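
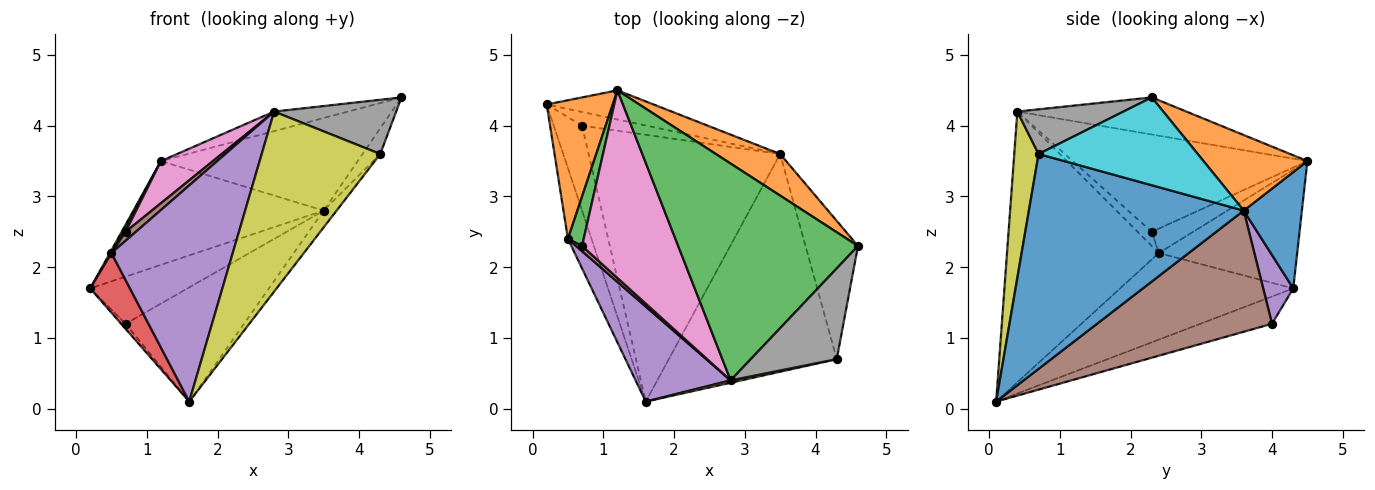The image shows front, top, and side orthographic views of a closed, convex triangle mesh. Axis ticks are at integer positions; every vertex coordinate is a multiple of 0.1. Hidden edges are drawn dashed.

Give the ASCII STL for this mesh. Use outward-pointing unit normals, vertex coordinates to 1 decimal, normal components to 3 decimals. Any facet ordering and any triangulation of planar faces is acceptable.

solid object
 facet normal 0.282 0.924 -0.260
  outer loop
   vertex 3.5 3.6 2.8
   vertex 0.2 4.3 1.7
   vertex 1.2 4.5 3.5
  endloop
 endfacet
 facet normal 0.434 0.822 0.369
  outer loop
   vertex 3.5 3.6 2.8
   vertex 1.2 4.5 3.5
   vertex 4.6 2.3 4.4
  endloop
 endfacet
 facet normal -0.201 0.088 0.976
  outer loop
   vertex 2.8 0.4 4.2
   vertex 4.6 2.3 4.4
   vertex 1.2 4.5 3.5
  endloop
 endfacet
 facet normal -0.693 0.043 -0.719
  outer loop
   vertex 0.7 4.0 1.2
   vertex 1.6 0.1 0.1
   vertex 0.2 4.3 1.7
  endloop
 endfacet
 facet normal 0.285 0.921 -0.268
  outer loop
   vertex 0.7 4.0 1.2
   vertex 0.2 4.3 1.7
   vertex 3.5 3.6 2.8
  endloop
 endfacet
 facet normal 0.503 0.340 -0.795
  outer loop
   vertex 0.7 4.0 1.2
   vertex 3.5 3.6 2.8
   vertex 1.6 0.1 0.1
  endloop
 endfacet
 facet normal -0.703 -0.156 0.694
  outer loop
   vertex 0.7 2.3 2.5
   vertex 2.8 0.4 4.2
   vertex 1.2 4.5 3.5
  endloop
 endfacet
 facet normal 0.407 -0.468 0.784
  outer loop
   vertex 4.3 0.7 3.6
   vertex 4.6 2.3 4.4
   vertex 2.8 0.4 4.2
  endloop
 endfacet
 facet normal 0.201 -0.980 0.013
  outer loop
   vertex 4.3 0.7 3.6
   vertex 2.8 0.4 4.2
   vertex 1.6 0.1 0.1
  endloop
 endfacet
 facet normal 0.855 0.095 -0.510
  outer loop
   vertex 4.3 0.7 3.6
   vertex 3.5 3.6 2.8
   vertex 4.6 2.3 4.4
  endloop
 endfacet
 facet normal 0.787 0.047 -0.615
  outer loop
   vertex 4.3 0.7 3.6
   vertex 1.6 0.1 0.1
   vertex 3.5 3.6 2.8
  endloop
 endfacet
 facet normal -0.874 -0.010 0.486
  outer loop
   vertex 0.5 2.4 2.2
   vertex 1.2 4.5 3.5
   vertex 0.2 4.3 1.7
  endloop
 endfacet
 facet normal -0.839 -0.055 0.541
  outer loop
   vertex 0.5 2.4 2.2
   vertex 0.7 2.3 2.5
   vertex 1.2 4.5 3.5
  endloop
 endfacet
 facet normal -0.942 -0.216 -0.257
  outer loop
   vertex 0.5 2.4 2.2
   vertex 0.2 4.3 1.7
   vertex 1.6 0.1 0.1
  endloop
 endfacet
 facet normal -0.753 -0.602 0.265
  outer loop
   vertex 0.5 2.4 2.2
   vertex 1.6 0.1 0.1
   vertex 2.8 0.4 4.2
  endloop
 endfacet
 facet normal -0.766 -0.555 0.325
  outer loop
   vertex 0.5 2.4 2.2
   vertex 2.8 0.4 4.2
   vertex 0.7 2.3 2.5
  endloop
 endfacet
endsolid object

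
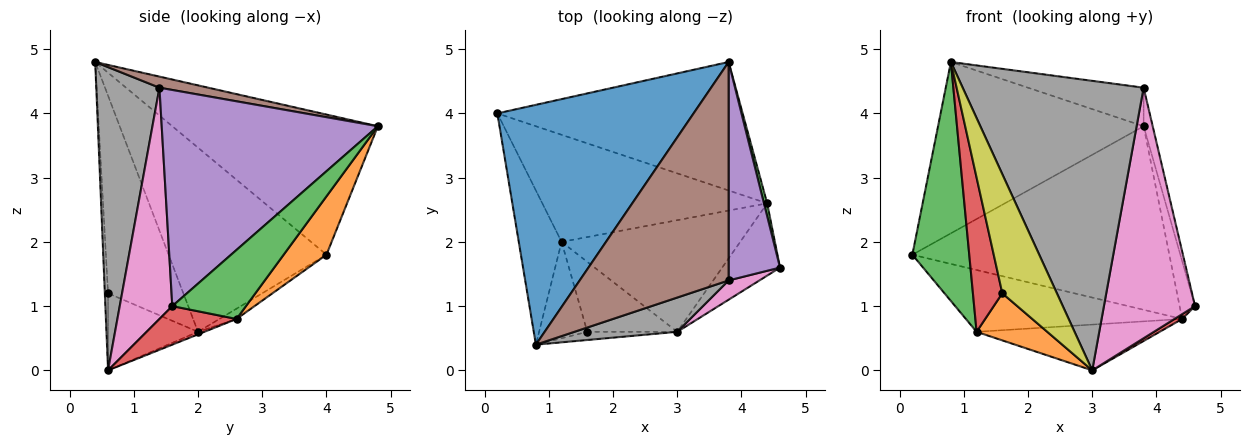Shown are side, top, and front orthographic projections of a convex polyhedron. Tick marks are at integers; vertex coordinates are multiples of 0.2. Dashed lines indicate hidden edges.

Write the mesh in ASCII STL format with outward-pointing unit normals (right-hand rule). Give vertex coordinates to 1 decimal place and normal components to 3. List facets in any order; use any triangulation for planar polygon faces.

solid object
 facet normal -0.503 0.503 0.704
  outer loop
   vertex 3.8 4.8 3.8
   vertex 0.2 4.0 1.8
   vertex 0.8 0.4 4.8
  endloop
 endfacet
 facet normal 0.135 0.812 -0.568
  outer loop
   vertex 4.4 2.6 0.8
   vertex 0.2 4.0 1.8
   vertex 3.8 4.8 3.8
  endloop
 endfacet
 facet normal 0.978 0.205 0.045
  outer loop
   vertex 4.4 2.6 0.8
   vertex 3.8 4.8 3.8
   vertex 4.6 1.6 1.0
  endloop
 endfacet
 facet normal 0.554 -0.055 -0.831
  outer loop
   vertex 4.4 2.6 0.8
   vertex 4.6 1.6 1.0
   vertex 3.0 0.6 0.0
  endloop
 endfacet
 facet normal 0.972 0.041 0.231
  outer loop
   vertex 3.8 1.4 4.4
   vertex 4.6 1.6 1.0
   vertex 3.8 4.8 3.8
  endloop
 endfacet
 facet normal 0.073 0.173 0.982
  outer loop
   vertex 3.8 1.4 4.4
   vertex 3.8 4.8 3.8
   vertex 0.8 0.4 4.8
  endloop
 endfacet
 facet normal 0.499 -0.864 0.066
  outer loop
   vertex 3.8 1.4 4.4
   vertex 3.0 0.6 0.0
   vertex 4.6 1.6 1.0
  endloop
 endfacet
 facet normal 0.328 -0.938 0.111
  outer loop
   vertex 3.8 1.4 4.4
   vertex 0.8 0.4 4.8
   vertex 3.0 0.6 0.0
  endloop
 endfacet
 facet normal -0.059 -0.996 -0.068
  outer loop
   vertex 1.6 0.6 1.2
   vertex 3.0 0.6 0.0
   vertex 0.8 0.4 4.8
  endloop
 endfacet
 facet normal -0.040 0.499 -0.865
  outer loop
   vertex 1.2 2.0 0.6
   vertex 0.2 4.0 1.8
   vertex 4.4 2.6 0.8
  endloop
 endfacet
 facet normal -0.013 0.379 -0.925
  outer loop
   vertex 1.2 2.0 0.6
   vertex 4.4 2.6 0.8
   vertex 3.0 0.6 0.0
  endloop
 endfacet
 facet normal -0.579 -0.455 -0.676
  outer loop
   vertex 1.2 2.0 0.6
   vertex 3.0 0.6 0.0
   vertex 1.6 0.6 1.2
  endloop
 endfacet
 facet normal -0.919 -0.331 -0.214
  outer loop
   vertex 1.2 2.0 0.6
   vertex 0.8 0.4 4.8
   vertex 0.2 4.0 1.8
  endloop
 endfacet
 facet normal -0.908 -0.355 -0.222
  outer loop
   vertex 1.2 2.0 0.6
   vertex 1.6 0.6 1.2
   vertex 0.8 0.4 4.8
  endloop
 endfacet
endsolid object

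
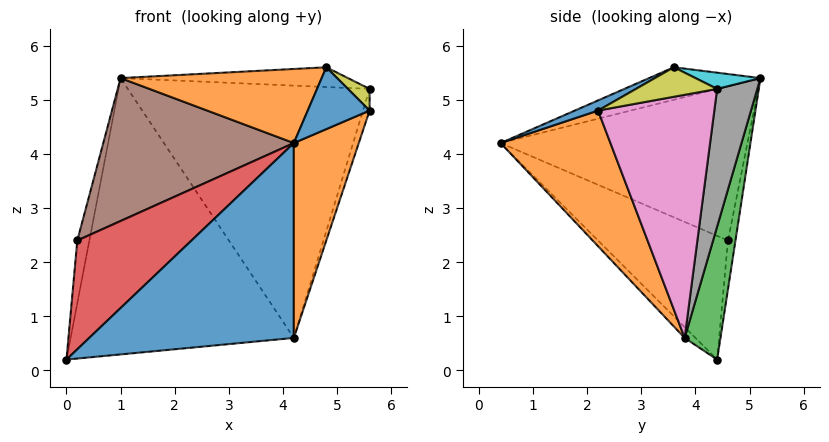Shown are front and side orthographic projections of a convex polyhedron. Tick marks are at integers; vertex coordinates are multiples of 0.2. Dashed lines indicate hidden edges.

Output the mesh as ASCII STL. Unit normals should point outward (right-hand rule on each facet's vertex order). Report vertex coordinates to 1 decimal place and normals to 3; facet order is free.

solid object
 facet normal -0.038 -0.726 -0.686
  outer loop
   vertex 4.2 3.8 0.6
   vertex 4.2 0.4 4.2
   vertex 0.0 4.4 0.2
  endloop
 endfacet
 facet normal 0.776 -0.459 -0.433
  outer loop
   vertex 4.2 3.8 0.6
   vertex 5.6 2.2 4.8
   vertex 4.2 0.4 4.2
  endloop
 endfacet
 facet normal 0.156 0.971 -0.179
  outer loop
   vertex 4.2 3.8 0.6
   vertex 0.0 4.4 0.2
   vertex 1.0 5.2 5.4
  endloop
 endfacet
 facet normal -0.745 -0.655 0.127
  outer loop
   vertex 0.2 4.6 2.4
   vertex 0.0 4.4 0.2
   vertex 4.2 0.4 4.2
  endloop
 endfacet
 facet normal -0.527 0.849 -0.029
  outer loop
   vertex 0.2 4.6 2.4
   vertex 1.0 5.2 5.4
   vertex 0.0 4.4 0.2
  endloop
 endfacet
 facet normal -0.751 -0.580 0.316
  outer loop
   vertex 0.2 4.6 2.4
   vertex 4.2 0.4 4.2
   vertex 1.0 5.2 5.4
  endloop
 endfacet
 facet normal 0.953 0.054 -0.297
  outer loop
   vertex 5.6 4.4 5.2
   vertex 5.6 2.2 4.8
   vertex 4.2 3.8 0.6
  endloop
 endfacet
 facet normal 0.161 0.971 -0.176
  outer loop
   vertex 5.6 4.4 5.2
   vertex 4.2 3.8 0.6
   vertex 1.0 5.2 5.4
  endloop
 endfacet
 facet normal 0.557 -0.149 0.817
  outer loop
   vertex 4.8 3.6 5.6
   vertex 5.6 2.2 4.8
   vertex 5.6 4.4 5.2
  endloop
 endfacet
 facet normal 0.103 0.361 0.927
  outer loop
   vertex 4.8 3.6 5.6
   vertex 5.6 4.4 5.2
   vertex 1.0 5.2 5.4
  endloop
 endfacet
 facet normal 0.158 -0.420 0.894
  outer loop
   vertex 4.8 3.6 5.6
   vertex 4.2 0.4 4.2
   vertex 5.6 2.2 4.8
  endloop
 endfacet
 facet normal -0.200 -0.361 0.911
  outer loop
   vertex 4.8 3.6 5.6
   vertex 1.0 5.2 5.4
   vertex 4.2 0.4 4.2
  endloop
 endfacet
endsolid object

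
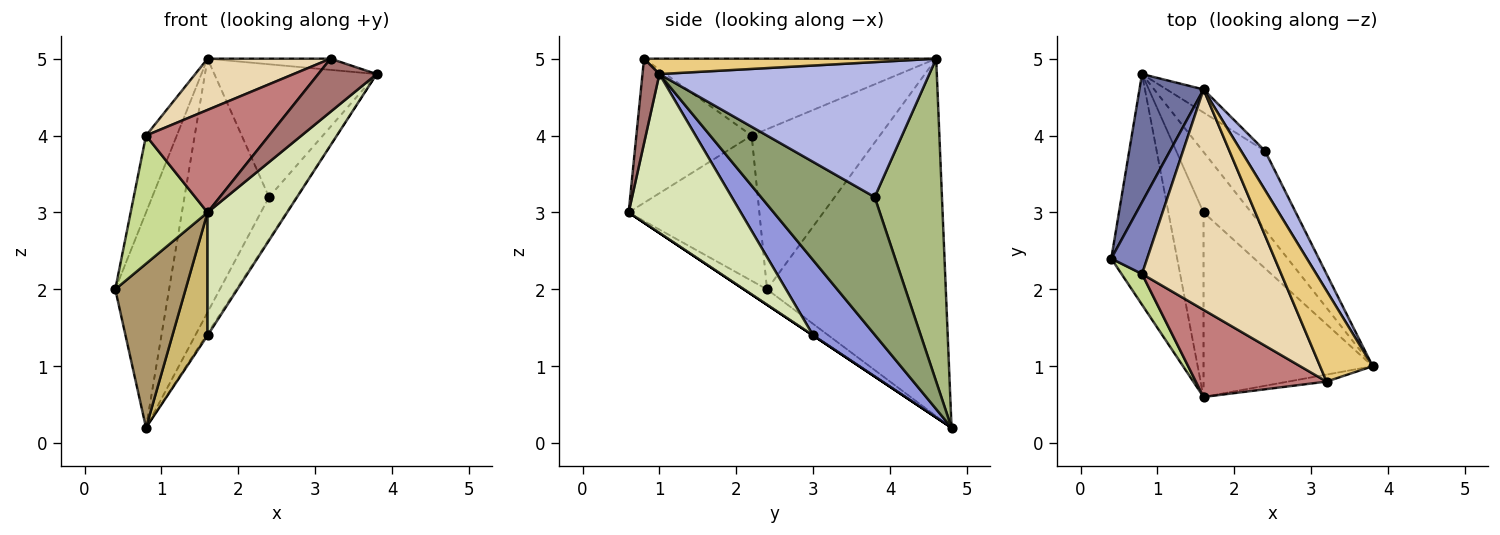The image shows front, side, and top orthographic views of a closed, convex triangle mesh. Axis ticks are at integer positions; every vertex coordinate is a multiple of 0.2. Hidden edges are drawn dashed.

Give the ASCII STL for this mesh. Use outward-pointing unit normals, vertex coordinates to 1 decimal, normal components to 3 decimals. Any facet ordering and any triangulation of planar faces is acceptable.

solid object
 facet normal -0.944 0.284 0.169
  outer loop
   vertex 0.8 4.8 0.2
   vertex 0.4 2.4 2.0
   vertex 1.6 4.6 5.0
  endloop
 endfacet
 facet normal -0.950 0.228 0.213
  outer loop
   vertex 0.8 2.2 4.0
   vertex 1.6 4.6 5.0
   vertex 0.4 2.4 2.0
  endloop
 endfacet
 facet normal 0.844 0.018 -0.536
  outer loop
   vertex 1.6 3.0 1.4
   vertex 0.8 4.8 0.2
   vertex 3.8 1.0 4.8
  endloop
 endfacet
 facet normal 0.847 0.509 0.150
  outer loop
   vertex 2.4 3.8 3.2
   vertex 1.6 4.6 5.0
   vertex 3.8 1.0 4.8
  endloop
 endfacet
 facet normal 0.890 0.215 -0.403
  outer loop
   vertex 2.4 3.8 3.2
   vertex 3.8 1.0 4.8
   vertex 0.8 4.8 0.2
  endloop
 endfacet
 facet normal 0.621 0.781 -0.071
  outer loop
   vertex 2.4 3.8 3.2
   vertex 0.8 4.8 0.2
   vertex 1.6 4.6 5.0
  endloop
 endfacet
 facet normal -0.856 -0.503 0.121
  outer loop
   vertex 1.6 0.6 3.0
   vertex 0.8 2.2 4.0
   vertex 0.4 2.4 2.0
  endloop
 endfacet
 facet normal 0.616 -0.437 -0.656
  outer loop
   vertex 1.6 0.6 3.0
   vertex 1.6 3.0 1.4
   vertex 3.8 1.0 4.8
  endloop
 endfacet
 facet normal -0.187 -0.569 -0.801
  outer loop
   vertex 1.6 0.6 3.0
   vertex 0.4 2.4 2.0
   vertex 0.8 4.8 0.2
  endloop
 endfacet
 facet normal 0.000 -0.555 -0.832
  outer loop
   vertex 1.6 0.6 3.0
   vertex 0.8 4.8 0.2
   vertex 1.6 3.0 1.4
  endloop
 endfacet
 facet normal 0.279 0.117 0.953
  outer loop
   vertex 3.2 0.8 5.0
   vertex 3.8 1.0 4.8
   vertex 1.6 4.6 5.0
  endloop
 endfacet
 facet normal -0.474 -0.199 0.858
  outer loop
   vertex 3.2 0.8 5.0
   vertex 1.6 4.6 5.0
   vertex 0.8 2.2 4.0
  endloop
 endfacet
 facet normal 0.276 -0.953 -0.125
  outer loop
   vertex 3.2 0.8 5.0
   vertex 1.6 0.6 3.0
   vertex 3.8 1.0 4.8
  endloop
 endfacet
 facet normal -0.581 -0.620 0.527
  outer loop
   vertex 3.2 0.8 5.0
   vertex 0.8 2.2 4.0
   vertex 1.6 0.6 3.0
  endloop
 endfacet
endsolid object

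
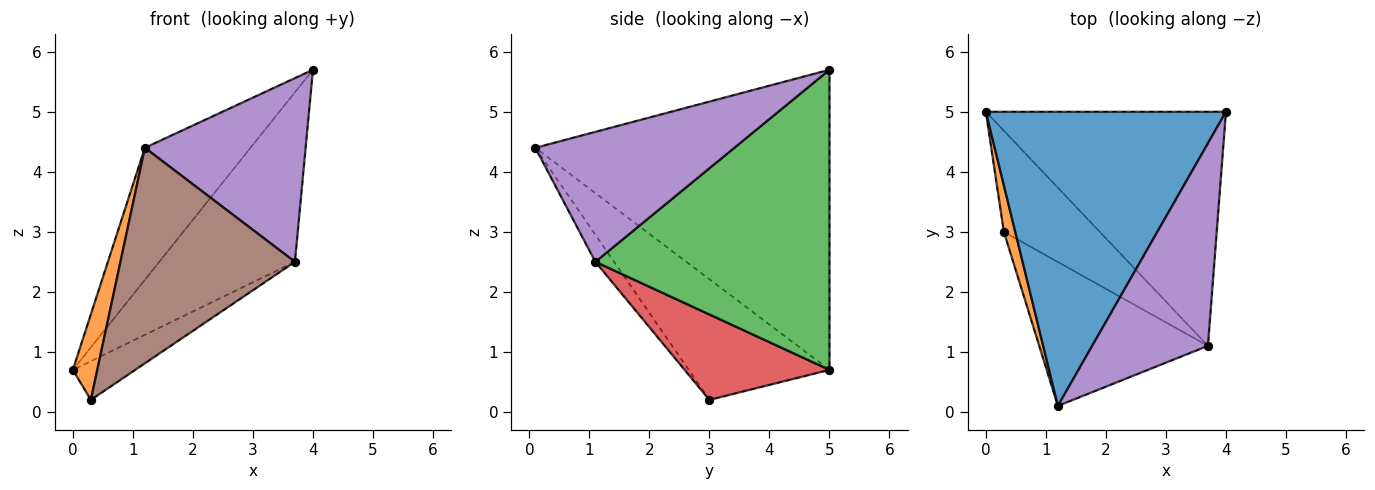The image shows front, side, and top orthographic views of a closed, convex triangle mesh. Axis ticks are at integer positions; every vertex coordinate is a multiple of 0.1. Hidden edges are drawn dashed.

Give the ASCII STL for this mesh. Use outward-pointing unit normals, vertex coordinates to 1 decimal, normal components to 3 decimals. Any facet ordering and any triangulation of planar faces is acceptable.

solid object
 facet normal -0.752 0.270 0.601
  outer loop
   vertex 1.2 0.1 4.4
   vertex 4.0 5.0 5.7
   vertex 0.0 5.0 0.7
  endloop
 endfacet
 facet normal -0.981 -0.170 0.093
  outer loop
   vertex 0.3 3.0 0.2
   vertex 1.2 0.1 4.4
   vertex 0.0 5.0 0.7
  endloop
 endfacet
 facet normal 0.711 0.412 -0.569
  outer loop
   vertex 3.7 1.1 2.5
   vertex 0.0 5.0 0.7
   vertex 4.0 5.0 5.7
  endloop
 endfacet
 facet normal 0.639 0.275 -0.718
  outer loop
   vertex 3.7 1.1 2.5
   vertex 0.3 3.0 0.2
   vertex 0.0 5.0 0.7
  endloop
 endfacet
 facet normal 0.639 -0.516 0.570
  outer loop
   vertex 3.7 1.1 2.5
   vertex 4.0 5.0 5.7
   vertex 1.2 0.1 4.4
  endloop
 endfacet
 facet normal -0.089 -0.828 -0.553
  outer loop
   vertex 3.7 1.1 2.5
   vertex 1.2 0.1 4.4
   vertex 0.3 3.0 0.2
  endloop
 endfacet
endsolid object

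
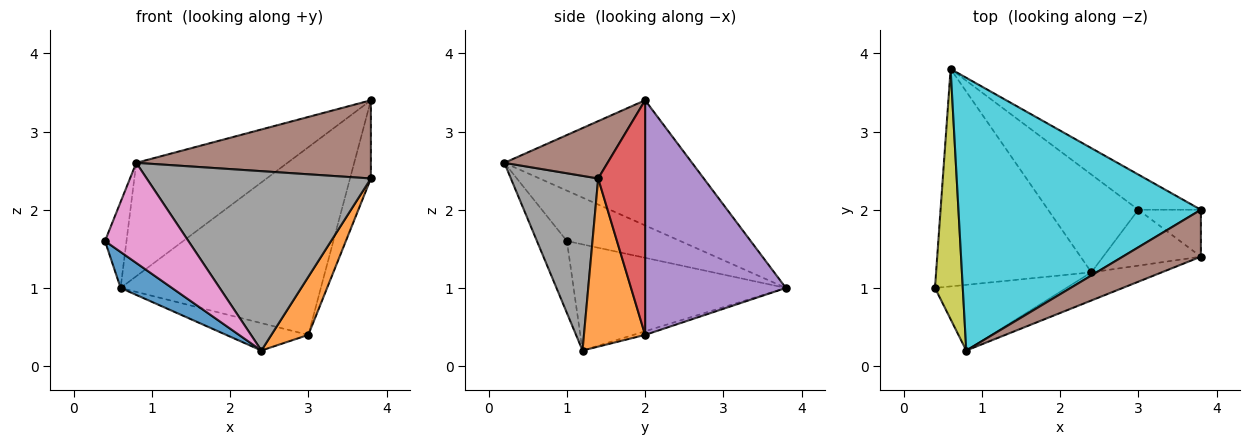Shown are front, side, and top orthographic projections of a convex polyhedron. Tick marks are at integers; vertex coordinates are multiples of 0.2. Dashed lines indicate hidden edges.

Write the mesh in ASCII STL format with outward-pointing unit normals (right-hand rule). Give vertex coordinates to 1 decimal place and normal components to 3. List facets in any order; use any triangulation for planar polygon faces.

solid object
 facet normal -0.559 -0.135 -0.818
  outer loop
   vertex 2.4 1.2 0.2
   vertex 0.4 1.0 1.6
   vertex 0.6 3.8 1.0
  endloop
 endfacet
 facet normal 0.766 -0.463 -0.445
  outer loop
   vertex 3.0 2.0 0.4
   vertex 3.8 1.4 2.4
   vertex 2.4 1.2 0.2
  endloop
 endfacet
 facet normal -0.038 0.269 -0.962
  outer loop
   vertex 3.0 2.0 0.4
   vertex 2.4 1.2 0.2
   vertex 0.6 3.8 1.0
  endloop
 endfacet
 facet normal 0.888 0.395 -0.237
  outer loop
   vertex 3.0 2.0 0.4
   vertex 3.8 2.0 3.4
   vertex 3.8 1.4 2.4
  endloop
 endfacet
 facet normal 0.569 0.809 -0.152
  outer loop
   vertex 3.0 2.0 0.4
   vertex 0.6 3.8 1.0
   vertex 3.8 2.0 3.4
  endloop
 endfacet
 facet normal 0.353 -0.802 0.481
  outer loop
   vertex 0.8 0.2 2.6
   vertex 3.8 1.4 2.4
   vertex 3.8 2.0 3.4
  endloop
 endfacet
 facet normal -0.288 -0.801 -0.525
  outer loop
   vertex 0.8 0.2 2.6
   vertex 0.4 1.0 1.6
   vertex 2.4 1.2 0.2
  endloop
 endfacet
 facet normal 0.359 -0.922 -0.145
  outer loop
   vertex 0.8 0.2 2.6
   vertex 2.4 1.2 0.2
   vertex 3.8 1.4 2.4
  endloop
 endfacet
 facet normal -0.864 0.164 0.477
  outer loop
   vertex 0.8 0.2 2.6
   vertex 0.6 3.8 1.0
   vertex 0.4 1.0 1.6
  endloop
 endfacet
 facet normal -0.430 0.347 0.834
  outer loop
   vertex 0.8 0.2 2.6
   vertex 3.8 2.0 3.4
   vertex 0.6 3.8 1.0
  endloop
 endfacet
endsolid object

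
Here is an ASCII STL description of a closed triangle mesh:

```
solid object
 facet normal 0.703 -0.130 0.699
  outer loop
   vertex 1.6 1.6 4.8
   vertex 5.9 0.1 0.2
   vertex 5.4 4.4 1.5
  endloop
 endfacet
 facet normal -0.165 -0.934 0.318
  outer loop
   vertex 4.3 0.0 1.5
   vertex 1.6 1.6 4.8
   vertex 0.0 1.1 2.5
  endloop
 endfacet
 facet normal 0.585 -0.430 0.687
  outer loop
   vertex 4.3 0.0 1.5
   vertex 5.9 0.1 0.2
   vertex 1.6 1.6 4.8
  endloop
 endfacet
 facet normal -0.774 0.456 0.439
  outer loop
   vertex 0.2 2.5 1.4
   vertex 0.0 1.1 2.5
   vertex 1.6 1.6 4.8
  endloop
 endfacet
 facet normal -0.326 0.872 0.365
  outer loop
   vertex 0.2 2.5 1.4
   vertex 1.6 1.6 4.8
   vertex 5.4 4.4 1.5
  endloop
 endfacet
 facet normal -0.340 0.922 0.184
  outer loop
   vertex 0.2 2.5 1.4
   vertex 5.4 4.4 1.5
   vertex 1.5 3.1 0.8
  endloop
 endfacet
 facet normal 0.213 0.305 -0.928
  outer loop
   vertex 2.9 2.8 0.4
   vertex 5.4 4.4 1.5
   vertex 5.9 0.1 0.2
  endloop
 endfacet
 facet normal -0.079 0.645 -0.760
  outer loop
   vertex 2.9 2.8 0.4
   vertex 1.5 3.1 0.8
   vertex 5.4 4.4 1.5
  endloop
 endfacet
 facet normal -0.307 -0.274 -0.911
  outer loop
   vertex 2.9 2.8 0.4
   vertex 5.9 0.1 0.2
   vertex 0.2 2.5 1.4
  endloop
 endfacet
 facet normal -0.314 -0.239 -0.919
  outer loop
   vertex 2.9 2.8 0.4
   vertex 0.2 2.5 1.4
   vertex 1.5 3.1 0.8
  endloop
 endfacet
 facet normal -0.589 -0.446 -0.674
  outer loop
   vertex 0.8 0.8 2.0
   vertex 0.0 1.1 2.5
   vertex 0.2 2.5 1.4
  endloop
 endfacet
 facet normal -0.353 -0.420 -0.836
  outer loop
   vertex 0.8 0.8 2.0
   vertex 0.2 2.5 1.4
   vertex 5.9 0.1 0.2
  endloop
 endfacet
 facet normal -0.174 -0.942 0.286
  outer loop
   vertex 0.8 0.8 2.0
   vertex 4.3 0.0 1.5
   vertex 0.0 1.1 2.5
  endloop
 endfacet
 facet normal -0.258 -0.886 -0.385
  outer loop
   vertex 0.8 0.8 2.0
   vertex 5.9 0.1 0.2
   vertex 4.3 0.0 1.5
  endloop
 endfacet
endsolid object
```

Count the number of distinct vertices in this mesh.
9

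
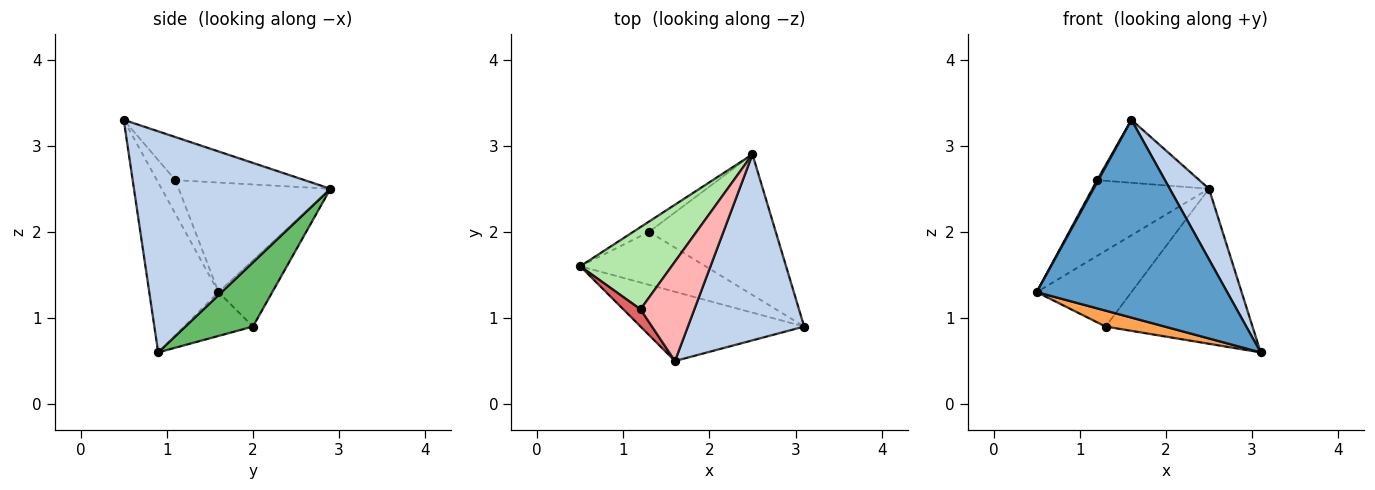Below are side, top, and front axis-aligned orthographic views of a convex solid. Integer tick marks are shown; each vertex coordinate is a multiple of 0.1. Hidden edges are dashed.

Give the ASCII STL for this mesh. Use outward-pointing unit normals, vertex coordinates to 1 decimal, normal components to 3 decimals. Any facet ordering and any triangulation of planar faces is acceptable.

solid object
 facet normal -0.325 -0.893 -0.313
  outer loop
   vertex 1.6 0.5 3.3
   vertex 0.5 1.6 1.3
   vertex 3.1 0.9 0.6
  endloop
 endfacet
 facet normal 0.872 -0.174 0.458
  outer loop
   vertex 1.6 0.5 3.3
   vertex 3.1 0.9 0.6
   vertex 2.5 2.9 2.5
  endloop
 endfacet
 facet normal -0.318 -0.272 -0.908
  outer loop
   vertex 1.3 2.0 0.9
   vertex 3.1 0.9 0.6
   vertex 0.5 1.6 1.3
  endloop
 endfacet
 facet normal -0.491 0.863 -0.118
  outer loop
   vertex 1.3 2.0 0.9
   vertex 0.5 1.6 1.3
   vertex 2.5 2.9 2.5
  endloop
 endfacet
 facet normal 0.322 0.701 -0.636
  outer loop
   vertex 1.3 2.0 0.9
   vertex 2.5 2.9 2.5
   vertex 3.1 0.9 0.6
  endloop
 endfacet
 facet normal -0.661 0.508 0.552
  outer loop
   vertex 1.2 1.1 2.6
   vertex 2.5 2.9 2.5
   vertex 0.5 1.6 1.3
  endloop
 endfacet
 facet normal -0.889 -0.062 0.455
  outer loop
   vertex 1.2 1.1 2.6
   vertex 0.5 1.6 1.3
   vertex 1.6 0.5 3.3
  endloop
 endfacet
 facet normal -0.560 0.443 0.700
  outer loop
   vertex 1.2 1.1 2.6
   vertex 1.6 0.5 3.3
   vertex 2.5 2.9 2.5
  endloop
 endfacet
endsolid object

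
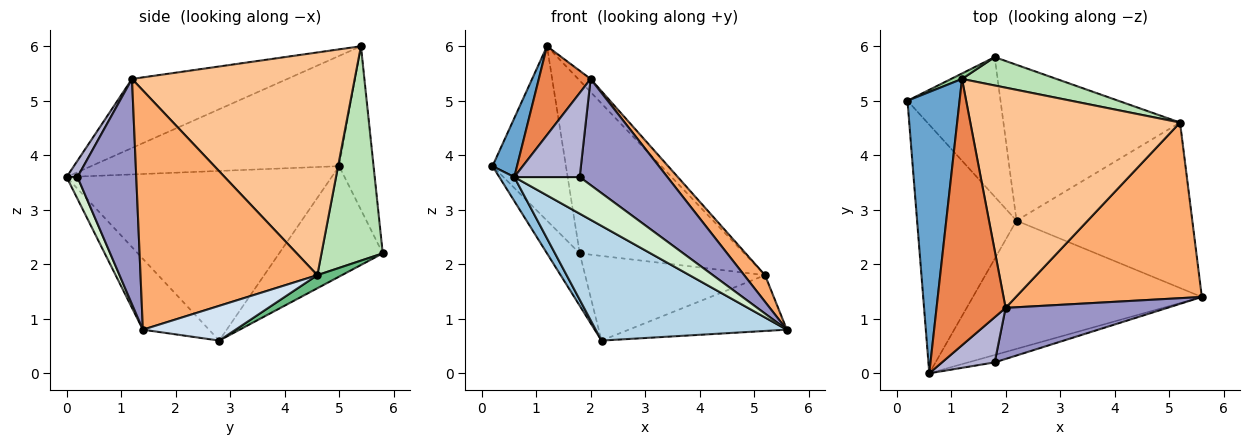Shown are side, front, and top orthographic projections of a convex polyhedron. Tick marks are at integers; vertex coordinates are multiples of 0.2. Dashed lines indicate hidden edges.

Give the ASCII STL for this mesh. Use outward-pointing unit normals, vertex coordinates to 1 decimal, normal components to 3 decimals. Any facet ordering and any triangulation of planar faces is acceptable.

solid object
 facet normal -0.901 -0.089 0.426
  outer loop
   vertex 1.2 5.4 6.0
   vertex 0.2 5.0 3.8
   vertex 0.6 0.0 3.6
  endloop
 endfacet
 facet normal -0.862 -0.049 -0.505
  outer loop
   vertex 2.2 2.8 0.6
   vertex 0.6 0.0 3.6
   vertex 0.2 5.0 3.8
  endloop
 endfacet
 facet normal -0.225 -0.650 -0.726
  outer loop
   vertex 2.2 2.8 0.6
   vertex 5.6 1.4 0.8
   vertex 0.6 0.0 3.6
  endloop
 endfacet
 facet normal 0.184 0.314 -0.931
  outer loop
   vertex 2.2 2.8 0.6
   vertex 5.2 4.6 1.8
   vertex 5.6 1.4 0.8
  endloop
 endfacet
 facet normal -0.688 -0.229 0.688
  outer loop
   vertex 2.0 1.2 5.4
   vertex 1.2 5.4 6.0
   vertex 0.6 0.0 3.6
  endloop
 endfacet
 facet normal 0.786 -0.093 0.611
  outer loop
   vertex 2.0 1.2 5.4
   vertex 5.6 1.4 0.8
   vertex 5.2 4.6 1.8
  endloop
 endfacet
 facet normal 0.727 0.041 0.685
  outer loop
   vertex 2.0 1.2 5.4
   vertex 5.2 4.6 1.8
   vertex 1.2 5.4 6.0
  endloop
 endfacet
 facet normal -0.744 0.235 -0.626
  outer loop
   vertex 1.8 5.8 2.2
   vertex 2.2 2.8 0.6
   vertex 0.2 5.0 3.8
  endloop
 endfacet
 facet normal 0.065 0.476 -0.877
  outer loop
   vertex 1.8 5.8 2.2
   vertex 5.2 4.6 1.8
   vertex 2.2 2.8 0.6
  endloop
 endfacet
 facet normal -0.424 0.905 0.028
  outer loop
   vertex 1.8 5.8 2.2
   vertex 0.2 5.0 3.8
   vertex 1.2 5.4 6.0
  endloop
 endfacet
 facet normal 0.345 0.926 0.152
  outer loop
   vertex 1.8 5.8 2.2
   vertex 1.2 5.4 6.0
   vertex 5.2 4.6 1.8
  endloop
 endfacet
 facet normal 0.161 -0.967 -0.196
  outer loop
   vertex 1.8 0.2 3.6
   vertex 0.6 0.0 3.6
   vertex 5.6 1.4 0.8
  endloop
 endfacet
 facet normal 0.517 -0.771 0.371
  outer loop
   vertex 1.8 0.2 3.6
   vertex 5.6 1.4 0.8
   vertex 2.0 1.2 5.4
  endloop
 endfacet
 facet normal 0.145 -0.872 0.468
  outer loop
   vertex 1.8 0.2 3.6
   vertex 2.0 1.2 5.4
   vertex 0.6 0.0 3.6
  endloop
 endfacet
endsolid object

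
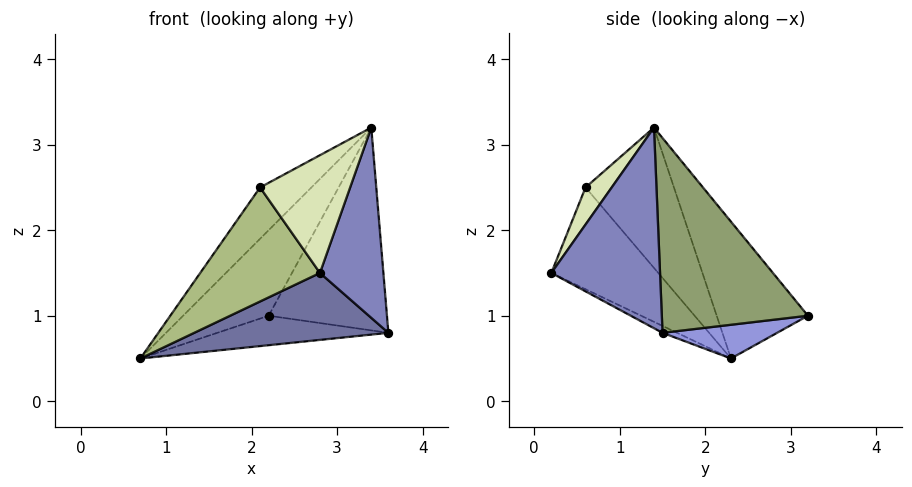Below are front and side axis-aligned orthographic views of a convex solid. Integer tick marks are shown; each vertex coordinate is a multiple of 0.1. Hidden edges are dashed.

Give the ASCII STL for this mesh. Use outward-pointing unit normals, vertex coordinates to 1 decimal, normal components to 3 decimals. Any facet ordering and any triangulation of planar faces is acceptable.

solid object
 facet normal -0.034 -0.457 -0.889
  outer loop
   vertex 2.8 0.2 1.5
   vertex 0.7 2.3 0.5
   vertex 3.6 1.5 0.8
  endloop
 endfacet
 facet normal 0.863 -0.503 0.051
  outer loop
   vertex 3.4 1.4 3.2
   vertex 2.8 0.2 1.5
   vertex 3.6 1.5 0.8
  endloop
 endfacet
 facet normal 0.168 0.250 -0.954
  outer loop
   vertex 2.2 3.2 1.0
   vertex 3.6 1.5 0.8
   vertex 0.7 2.3 0.5
  endloop
 endfacet
 facet normal -0.527 0.494 0.692
  outer loop
   vertex 2.2 3.2 1.0
   vertex 0.7 2.3 0.5
   vertex 3.4 1.4 3.2
  endloop
 endfacet
 facet normal 0.774 0.627 0.091
  outer loop
   vertex 2.2 3.2 1.0
   vertex 3.4 1.4 3.2
   vertex 3.6 1.5 0.8
  endloop
 endfacet
 facet normal -0.657 -0.736 -0.166
  outer loop
   vertex 2.1 0.6 2.5
   vertex 0.7 2.3 0.5
   vertex 2.8 0.2 1.5
  endloop
 endfacet
 facet normal -0.602 0.349 0.718
  outer loop
   vertex 2.1 0.6 2.5
   vertex 3.4 1.4 3.2
   vertex 0.7 2.3 0.5
  endloop
 endfacet
 facet normal 0.241 -0.831 0.501
  outer loop
   vertex 2.1 0.6 2.5
   vertex 2.8 0.2 1.5
   vertex 3.4 1.4 3.2
  endloop
 endfacet
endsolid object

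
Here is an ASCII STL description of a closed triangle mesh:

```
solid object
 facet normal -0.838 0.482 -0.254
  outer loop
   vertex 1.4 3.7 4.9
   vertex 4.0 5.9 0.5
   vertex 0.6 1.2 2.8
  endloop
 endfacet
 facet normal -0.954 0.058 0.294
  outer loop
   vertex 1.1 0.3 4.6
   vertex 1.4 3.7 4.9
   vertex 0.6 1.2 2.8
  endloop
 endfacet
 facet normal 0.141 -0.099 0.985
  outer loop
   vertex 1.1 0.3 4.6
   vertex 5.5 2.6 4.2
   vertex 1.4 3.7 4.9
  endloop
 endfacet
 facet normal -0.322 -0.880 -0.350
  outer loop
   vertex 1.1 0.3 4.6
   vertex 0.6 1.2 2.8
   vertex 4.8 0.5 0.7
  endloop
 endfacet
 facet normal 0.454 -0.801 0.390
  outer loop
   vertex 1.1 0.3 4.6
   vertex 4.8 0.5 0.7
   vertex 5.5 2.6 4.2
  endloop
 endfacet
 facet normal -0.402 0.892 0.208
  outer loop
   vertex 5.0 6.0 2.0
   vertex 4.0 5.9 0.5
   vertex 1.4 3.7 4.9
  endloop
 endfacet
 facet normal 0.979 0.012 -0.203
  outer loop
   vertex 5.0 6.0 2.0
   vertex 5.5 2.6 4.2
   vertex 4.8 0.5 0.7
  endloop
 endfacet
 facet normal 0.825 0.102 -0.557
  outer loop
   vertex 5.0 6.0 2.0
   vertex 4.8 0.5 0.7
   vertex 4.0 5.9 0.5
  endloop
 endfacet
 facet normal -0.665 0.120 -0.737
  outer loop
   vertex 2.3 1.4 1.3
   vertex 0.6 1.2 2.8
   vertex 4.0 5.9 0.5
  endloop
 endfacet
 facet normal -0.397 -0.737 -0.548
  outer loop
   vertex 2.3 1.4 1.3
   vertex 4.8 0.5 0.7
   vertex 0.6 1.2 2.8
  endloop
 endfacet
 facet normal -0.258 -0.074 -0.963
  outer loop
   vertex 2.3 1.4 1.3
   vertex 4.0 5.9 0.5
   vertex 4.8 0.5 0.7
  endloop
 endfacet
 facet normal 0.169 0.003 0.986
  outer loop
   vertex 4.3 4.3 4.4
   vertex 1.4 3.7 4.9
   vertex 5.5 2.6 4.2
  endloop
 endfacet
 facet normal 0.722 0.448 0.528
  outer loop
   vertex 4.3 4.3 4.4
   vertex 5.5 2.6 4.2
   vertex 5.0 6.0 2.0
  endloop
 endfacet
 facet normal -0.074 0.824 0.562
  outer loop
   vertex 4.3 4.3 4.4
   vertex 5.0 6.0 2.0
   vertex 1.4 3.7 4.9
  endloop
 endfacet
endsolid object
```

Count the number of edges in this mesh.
21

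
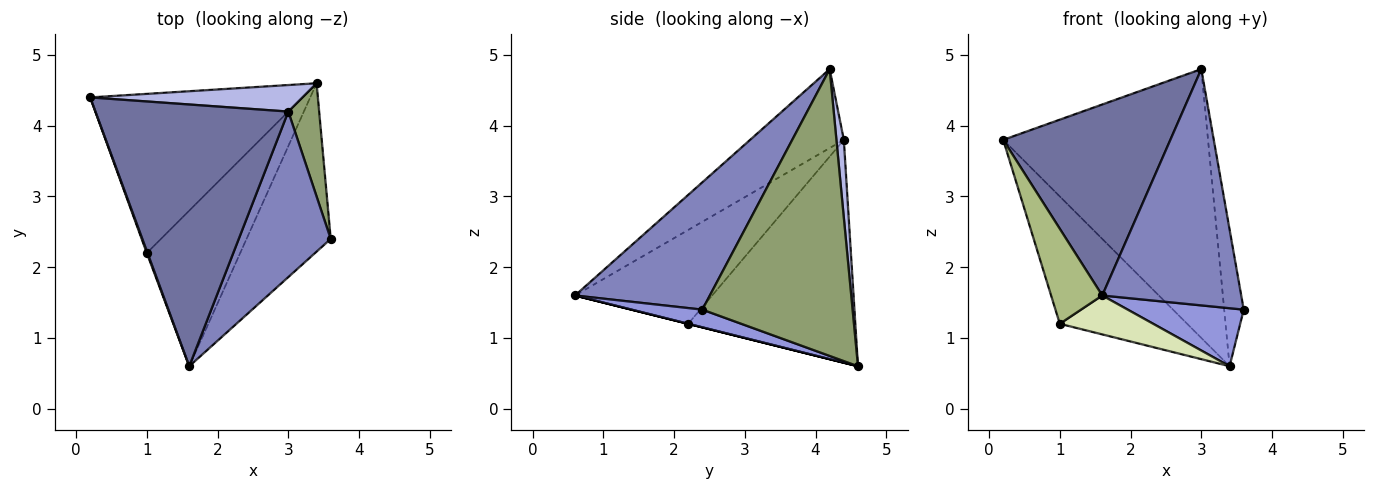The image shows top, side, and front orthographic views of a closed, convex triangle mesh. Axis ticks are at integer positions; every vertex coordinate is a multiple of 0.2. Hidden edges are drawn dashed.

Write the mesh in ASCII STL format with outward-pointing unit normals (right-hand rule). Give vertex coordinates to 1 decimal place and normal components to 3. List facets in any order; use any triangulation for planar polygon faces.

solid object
 facet normal -0.314 -0.560 0.767
  outer loop
   vertex 3.0 4.2 4.8
   vertex 0.2 4.4 3.8
   vertex 1.6 0.6 1.6
  endloop
 endfacet
 facet normal 0.622 -0.641 0.449
  outer loop
   vertex 3.0 4.2 4.8
   vertex 1.6 0.6 1.6
   vertex 3.6 2.4 1.4
  endloop
 endfacet
 facet normal 0.195 -0.320 -0.927
  outer loop
   vertex 3.4 4.6 0.6
   vertex 3.6 2.4 1.4
   vertex 1.6 0.6 1.6
  endloop
 endfacet
 facet normal 0.036 0.995 0.098
  outer loop
   vertex 3.4 4.6 0.6
   vertex 0.2 4.4 3.8
   vertex 3.0 4.2 4.8
  endloop
 endfacet
 facet normal 0.986 0.128 0.106
  outer loop
   vertex 3.4 4.6 0.6
   vertex 3.0 4.2 4.8
   vertex 3.6 2.4 1.4
  endloop
 endfacet
 facet normal -0.937 -0.349 0.007
  outer loop
   vertex 1.0 2.2 1.2
   vertex 1.6 0.6 1.6
   vertex 0.2 4.4 3.8
  endloop
 endfacet
 facet normal -0.634 0.483 -0.604
  outer loop
   vertex 1.0 2.2 1.2
   vertex 0.2 4.4 3.8
   vertex 3.4 4.6 0.6
  endloop
 endfacet
 facet normal 0.000 -0.243 -0.970
  outer loop
   vertex 1.0 2.2 1.2
   vertex 3.4 4.6 0.6
   vertex 1.6 0.6 1.6
  endloop
 endfacet
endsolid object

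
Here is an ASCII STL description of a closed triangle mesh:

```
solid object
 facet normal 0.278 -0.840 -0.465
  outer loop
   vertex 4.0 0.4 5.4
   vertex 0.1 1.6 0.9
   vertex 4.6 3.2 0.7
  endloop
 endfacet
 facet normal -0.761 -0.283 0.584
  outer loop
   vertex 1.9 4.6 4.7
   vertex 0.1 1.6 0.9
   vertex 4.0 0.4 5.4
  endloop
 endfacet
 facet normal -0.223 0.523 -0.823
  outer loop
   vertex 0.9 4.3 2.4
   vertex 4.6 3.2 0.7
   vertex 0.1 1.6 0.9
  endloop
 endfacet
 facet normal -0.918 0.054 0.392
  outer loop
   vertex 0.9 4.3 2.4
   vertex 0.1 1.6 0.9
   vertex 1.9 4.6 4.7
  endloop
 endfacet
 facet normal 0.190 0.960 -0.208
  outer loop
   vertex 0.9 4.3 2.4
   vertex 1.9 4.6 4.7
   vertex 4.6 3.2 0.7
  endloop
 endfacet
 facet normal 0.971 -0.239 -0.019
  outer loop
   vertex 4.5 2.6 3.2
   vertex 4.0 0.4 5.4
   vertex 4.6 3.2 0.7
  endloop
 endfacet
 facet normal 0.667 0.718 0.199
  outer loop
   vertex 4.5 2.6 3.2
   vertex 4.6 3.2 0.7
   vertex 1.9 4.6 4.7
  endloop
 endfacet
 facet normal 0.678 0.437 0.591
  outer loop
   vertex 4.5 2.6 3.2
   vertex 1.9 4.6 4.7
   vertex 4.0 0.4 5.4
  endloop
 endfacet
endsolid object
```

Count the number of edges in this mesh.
12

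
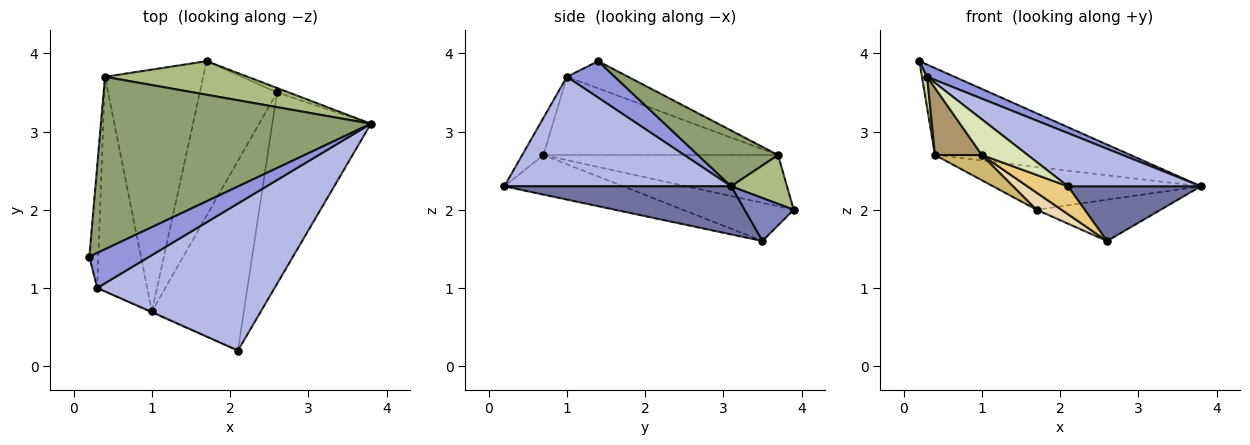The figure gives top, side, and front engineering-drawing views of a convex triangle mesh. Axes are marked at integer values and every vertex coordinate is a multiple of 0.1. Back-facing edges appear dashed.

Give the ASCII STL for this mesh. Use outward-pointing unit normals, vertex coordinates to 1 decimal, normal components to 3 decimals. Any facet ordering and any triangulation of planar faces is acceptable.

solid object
 facet normal 0.425 -0.249 -0.870
  outer loop
   vertex 2.6 3.5 1.6
   vertex 3.8 3.1 2.3
   vertex 2.1 0.2 2.3
  endloop
 endfacet
 facet normal 0.367 0.925 -0.100
  outer loop
   vertex 2.6 3.5 1.6
   vertex 1.7 3.9 2.0
   vertex 3.8 3.1 2.3
  endloop
 endfacet
 facet normal 0.498 -0.285 0.819
  outer loop
   vertex 0.3 1.0 3.7
   vertex 3.8 3.1 2.3
   vertex 0.2 1.4 3.9
  endloop
 endfacet
 facet normal 0.502 -0.294 0.813
  outer loop
   vertex 0.3 1.0 3.7
   vertex 2.1 0.2 2.3
   vertex 3.8 3.1 2.3
  endloop
 endfacet
 facet normal 0.181 0.442 0.878
  outer loop
   vertex 0.4 3.7 2.7
   vertex 0.2 1.4 3.9
   vertex 3.8 3.1 2.3
  endloop
 endfacet
 facet normal 0.207 0.770 0.604
  outer loop
   vertex 0.4 3.7 2.7
   vertex 3.8 3.1 2.3
   vertex 1.7 3.9 2.0
  endloop
 endfacet
 facet normal -0.947 -0.081 -0.312
  outer loop
   vertex 0.4 3.7 2.7
   vertex 0.3 1.0 3.7
   vertex 0.2 1.4 3.9
  endloop
 endfacet
 facet normal -0.420 -0.907 -0.022
  outer loop
   vertex 1.0 0.7 2.7
   vertex 2.1 0.2 2.3
   vertex 0.3 1.0 3.7
  endloop
 endfacet
 facet normal -0.831 -0.166 -0.532
  outer loop
   vertex 1.0 0.7 2.7
   vertex 0.3 1.0 3.7
   vertex 0.4 3.7 2.7
  endloop
 endfacet
 facet normal -0.461 -0.092 -0.883
  outer loop
   vertex 1.0 0.7 2.7
   vertex 0.4 3.7 2.7
   vertex 1.7 3.9 2.0
  endloop
 endfacet
 facet normal -0.392 -0.134 -0.910
  outer loop
   vertex 1.0 0.7 2.7
   vertex 2.6 3.5 1.6
   vertex 2.1 0.2 2.3
  endloop
 endfacet
 facet normal -0.441 -0.099 -0.892
  outer loop
   vertex 1.0 0.7 2.7
   vertex 1.7 3.9 2.0
   vertex 2.6 3.5 1.6
  endloop
 endfacet
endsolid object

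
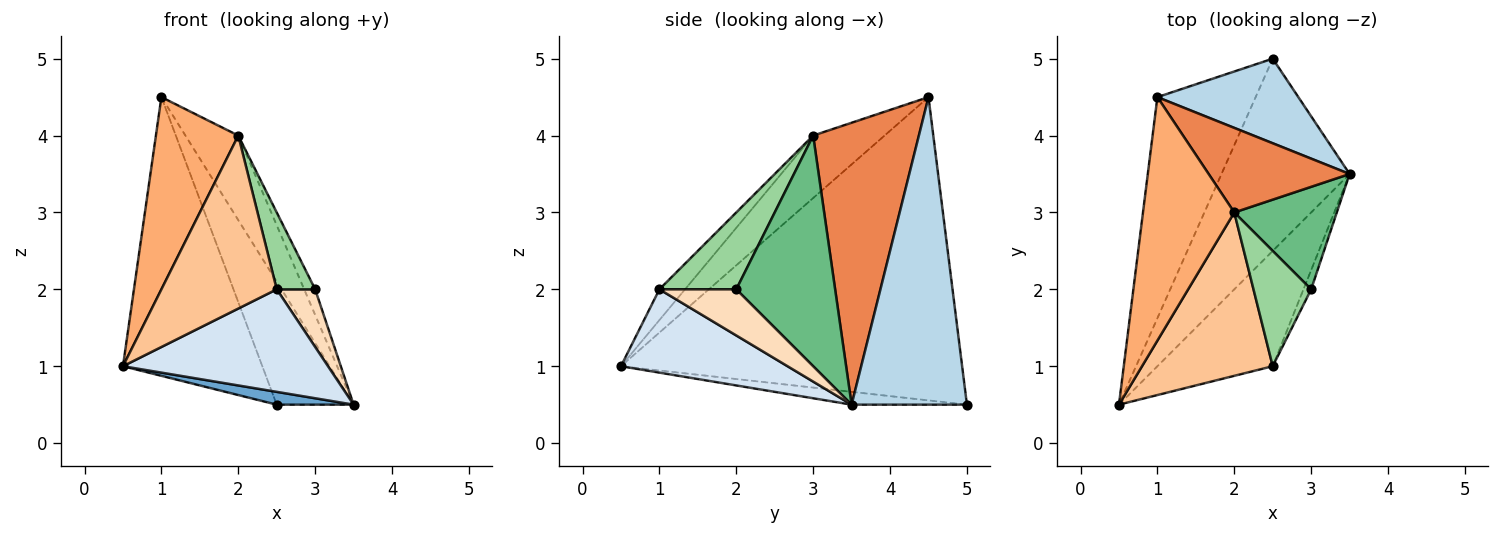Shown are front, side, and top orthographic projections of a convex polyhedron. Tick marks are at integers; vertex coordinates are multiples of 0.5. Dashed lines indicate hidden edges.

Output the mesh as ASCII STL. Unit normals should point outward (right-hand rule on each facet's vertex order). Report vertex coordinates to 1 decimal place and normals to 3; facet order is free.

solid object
 facet normal -0.099 -0.066 -0.993
  outer loop
   vertex 2.5 5.0 0.5
   vertex 3.5 3.5 0.5
   vertex 0.5 0.5 1.0
  endloop
 endfacet
 facet normal -0.887 0.362 -0.287
  outer loop
   vertex 2.5 5.0 0.5
   vertex 0.5 0.5 1.0
   vertex 1.0 4.5 4.5
  endloop
 endfacet
 facet normal 0.777 0.518 0.356
  outer loop
   vertex 2.5 5.0 0.5
   vertex 1.0 4.5 4.5
   vertex 3.5 3.5 0.5
  endloop
 endfacet
 facet normal 0.475 -0.585 -0.658
  outer loop
   vertex 2.5 1.0 2.0
   vertex 0.5 0.5 1.0
   vertex 3.5 3.5 0.5
  endloop
 endfacet
 facet normal 0.816 0.408 0.408
  outer loop
   vertex 2.0 3.0 4.0
   vertex 3.5 3.5 0.5
   vertex 1.0 4.5 4.5
  endloop
 endfacet
 facet normal -0.473 -0.546 0.691
  outer loop
   vertex 2.0 3.0 4.0
   vertex 1.0 4.5 4.5
   vertex 0.5 0.5 1.0
  endloop
 endfacet
 facet normal -0.159 -0.718 0.678
  outer loop
   vertex 2.0 3.0 4.0
   vertex 0.5 0.5 1.0
   vertex 2.5 1.0 2.0
  endloop
 endfacet
 facet normal 0.885 -0.442 -0.147
  outer loop
   vertex 3.0 2.0 2.0
   vertex 2.5 1.0 2.0
   vertex 3.5 3.5 0.5
  endloop
 endfacet
 facet normal 0.909 0.101 0.404
  outer loop
   vertex 3.0 2.0 2.0
   vertex 3.5 3.5 0.5
   vertex 2.0 3.0 4.0
  endloop
 endfacet
 facet normal 0.743 -0.371 0.557
  outer loop
   vertex 3.0 2.0 2.0
   vertex 2.0 3.0 4.0
   vertex 2.5 1.0 2.0
  endloop
 endfacet
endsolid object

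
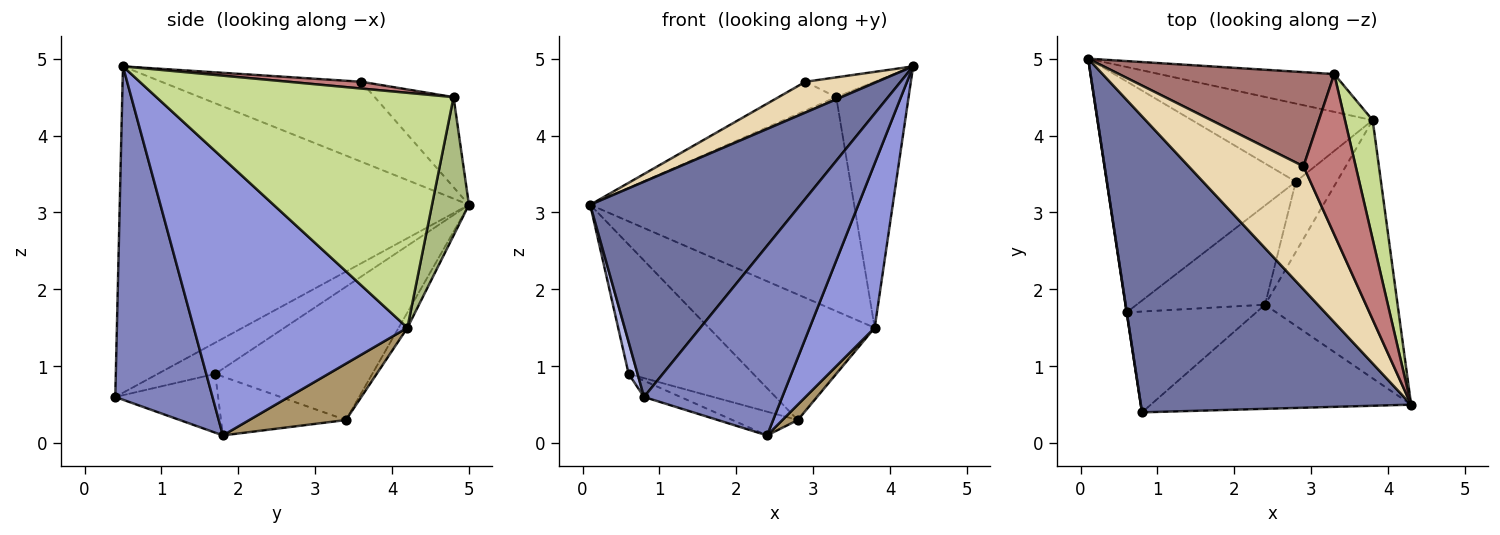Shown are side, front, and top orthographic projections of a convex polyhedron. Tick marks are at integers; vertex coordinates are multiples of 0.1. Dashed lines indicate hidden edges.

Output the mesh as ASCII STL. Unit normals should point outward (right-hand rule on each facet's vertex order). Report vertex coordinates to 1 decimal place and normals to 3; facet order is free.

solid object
 facet normal -0.699 -0.421 0.579
  outer loop
   vertex 0.8 0.4 0.6
   vertex 4.3 0.5 4.9
   vertex 0.1 5.0 3.1
  endloop
 endfacet
 facet normal 0.525 -0.746 -0.410
  outer loop
   vertex 2.4 1.8 0.1
   vertex 4.3 0.5 4.9
   vertex 0.8 0.4 0.6
  endloop
 endfacet
 facet normal 0.870 -0.265 -0.416
  outer loop
   vertex 3.8 4.2 1.5
   vertex 4.3 0.5 4.9
   vertex 2.4 1.8 0.1
  endloop
 endfacet
 facet normal -0.988 -0.153 0.005
  outer loop
   vertex 0.6 1.7 0.9
   vertex 0.8 0.4 0.6
   vertex 0.1 5.0 3.1
  endloop
 endfacet
 facet normal -0.409 0.145 -0.901
  outer loop
   vertex 0.6 1.7 0.9
   vertex 2.4 1.8 0.1
   vertex 0.8 0.4 0.6
  endloop
 endfacet
 facet normal 0.136 0.976 -0.172
  outer loop
   vertex 3.3 4.8 4.5
   vertex 3.8 4.2 1.5
   vertex 0.1 5.0 3.1
  endloop
 endfacet
 facet normal 0.965 0.235 0.114
  outer loop
   vertex 3.3 4.8 4.5
   vertex 4.3 0.5 4.9
   vertex 3.8 4.2 1.5
  endloop
 endfacet
 facet normal -0.045 0.848 -0.528
  outer loop
   vertex 2.8 3.4 0.3
   vertex 0.1 5.0 3.1
   vertex 3.8 4.2 1.5
  endloop
 endfacet
 facet normal 0.802 -0.128 -0.583
  outer loop
   vertex 2.8 3.4 0.3
   vertex 3.8 4.2 1.5
   vertex 2.4 1.8 0.1
  endloop
 endfacet
 facet normal -0.524 0.416 -0.743
  outer loop
   vertex 2.8 3.4 0.3
   vertex 0.6 1.7 0.9
   vertex 0.1 5.0 3.1
  endloop
 endfacet
 facet normal -0.407 0.213 -0.888
  outer loop
   vertex 2.8 3.4 0.3
   vertex 2.4 1.8 0.1
   vertex 0.6 1.7 0.9
  endloop
 endfacet
 facet normal -0.560 -0.201 0.804
  outer loop
   vertex 2.9 3.6 4.7
   vertex 0.1 5.0 3.1
   vertex 4.3 0.5 4.9
  endloop
 endfacet
 facet normal -0.371 0.272 0.888
  outer loop
   vertex 2.9 3.6 4.7
   vertex 3.3 4.8 4.5
   vertex 0.1 5.0 3.1
  endloop
 endfacet
 facet normal 0.128 0.121 0.984
  outer loop
   vertex 2.9 3.6 4.7
   vertex 4.3 0.5 4.9
   vertex 3.3 4.8 4.5
  endloop
 endfacet
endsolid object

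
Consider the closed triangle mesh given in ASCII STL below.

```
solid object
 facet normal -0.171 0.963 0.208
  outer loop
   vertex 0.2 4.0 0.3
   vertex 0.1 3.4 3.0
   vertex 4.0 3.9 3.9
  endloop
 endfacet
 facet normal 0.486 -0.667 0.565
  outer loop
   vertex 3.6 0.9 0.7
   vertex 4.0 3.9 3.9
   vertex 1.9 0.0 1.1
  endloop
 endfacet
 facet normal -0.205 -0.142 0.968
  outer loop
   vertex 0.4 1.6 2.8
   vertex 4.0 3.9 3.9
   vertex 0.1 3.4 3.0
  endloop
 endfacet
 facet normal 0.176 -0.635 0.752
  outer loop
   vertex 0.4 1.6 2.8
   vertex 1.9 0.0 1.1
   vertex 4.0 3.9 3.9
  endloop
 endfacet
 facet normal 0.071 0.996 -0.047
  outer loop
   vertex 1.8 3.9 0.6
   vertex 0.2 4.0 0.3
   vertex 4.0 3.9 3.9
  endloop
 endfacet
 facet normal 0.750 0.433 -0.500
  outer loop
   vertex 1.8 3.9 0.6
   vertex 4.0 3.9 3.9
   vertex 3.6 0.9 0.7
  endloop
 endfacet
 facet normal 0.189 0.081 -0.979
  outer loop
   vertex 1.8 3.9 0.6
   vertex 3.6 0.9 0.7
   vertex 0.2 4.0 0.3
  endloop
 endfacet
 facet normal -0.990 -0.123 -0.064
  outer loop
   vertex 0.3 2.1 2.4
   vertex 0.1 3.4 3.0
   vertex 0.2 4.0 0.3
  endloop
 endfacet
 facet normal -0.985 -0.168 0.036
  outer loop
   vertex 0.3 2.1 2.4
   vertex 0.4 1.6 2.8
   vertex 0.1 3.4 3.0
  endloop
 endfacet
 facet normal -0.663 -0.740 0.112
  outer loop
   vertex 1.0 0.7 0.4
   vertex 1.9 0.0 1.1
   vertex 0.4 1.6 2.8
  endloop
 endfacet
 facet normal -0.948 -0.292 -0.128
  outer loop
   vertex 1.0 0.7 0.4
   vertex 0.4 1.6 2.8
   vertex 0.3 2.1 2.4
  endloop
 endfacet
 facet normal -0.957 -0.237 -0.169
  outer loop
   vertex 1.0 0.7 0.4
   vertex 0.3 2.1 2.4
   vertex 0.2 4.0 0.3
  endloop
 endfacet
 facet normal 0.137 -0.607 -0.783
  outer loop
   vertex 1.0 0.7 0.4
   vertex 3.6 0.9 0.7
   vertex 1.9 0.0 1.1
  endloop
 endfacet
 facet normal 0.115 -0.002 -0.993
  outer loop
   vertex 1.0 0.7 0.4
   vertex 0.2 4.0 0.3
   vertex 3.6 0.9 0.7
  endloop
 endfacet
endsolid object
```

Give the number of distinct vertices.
9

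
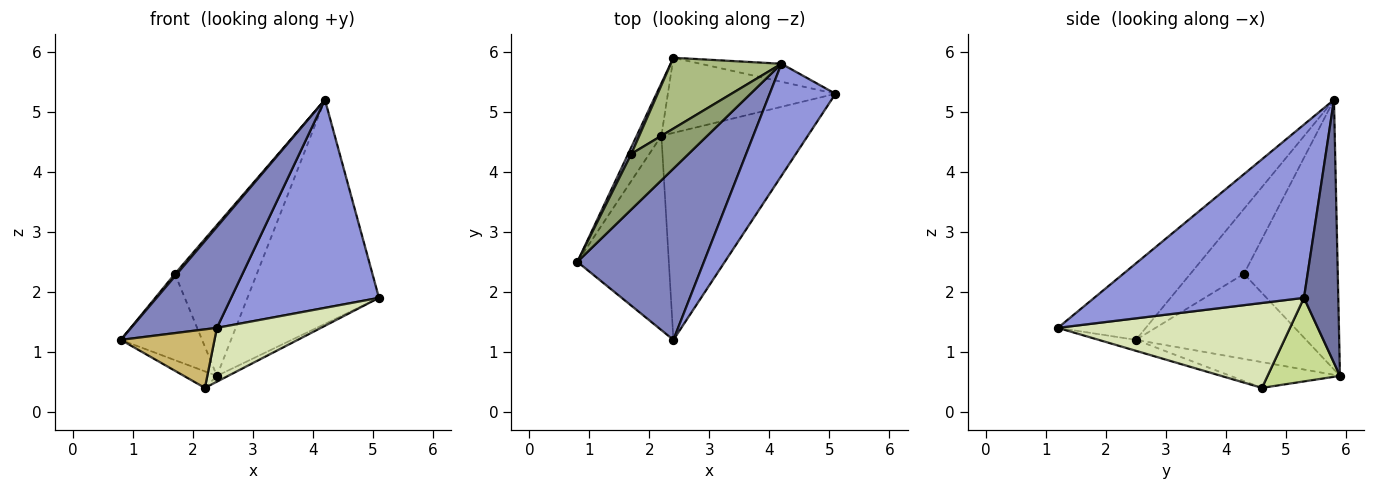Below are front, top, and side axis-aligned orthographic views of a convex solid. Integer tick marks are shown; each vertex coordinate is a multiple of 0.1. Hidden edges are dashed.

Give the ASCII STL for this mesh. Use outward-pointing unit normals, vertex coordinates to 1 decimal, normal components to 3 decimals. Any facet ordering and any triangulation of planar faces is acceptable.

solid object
 facet normal 0.252 0.965 -0.078
  outer loop
   vertex 4.2 5.8 5.2
   vertex 5.1 5.3 1.9
   vertex 2.4 5.9 0.6
  endloop
 endfacet
 facet normal -0.462 -0.451 0.764
  outer loop
   vertex 2.4 1.2 1.4
   vertex 4.2 5.8 5.2
   vertex 0.8 2.5 1.2
  endloop
 endfacet
 facet normal 0.781 -0.550 0.296
  outer loop
   vertex 2.4 1.2 1.4
   vertex 5.1 5.3 1.9
   vertex 4.2 5.8 5.2
  endloop
 endfacet
 facet normal -0.902 0.430 0.034
  outer loop
   vertex 1.7 4.3 2.3
   vertex 2.4 5.9 0.6
   vertex 0.8 2.5 1.2
  endloop
 endfacet
 facet normal -0.750 -0.029 0.661
  outer loop
   vertex 1.7 4.3 2.3
   vertex 0.8 2.5 1.2
   vertex 4.2 5.8 5.2
  endloop
 endfacet
 facet normal -0.720 0.629 0.295
  outer loop
   vertex 1.7 4.3 2.3
   vertex 4.2 5.8 5.2
   vertex 2.4 5.9 0.6
  endloop
 endfacet
 facet normal 0.445 0.069 -0.893
  outer loop
   vertex 2.2 4.6 0.4
   vertex 2.4 5.9 0.6
   vertex 5.1 5.3 1.9
  endloop
 endfacet
 facet normal 0.489 -0.219 -0.844
  outer loop
   vertex 2.2 4.6 0.4
   vertex 5.1 5.3 1.9
   vertex 2.4 1.2 1.4
  endloop
 endfacet
 facet normal -0.705 0.213 -0.676
  outer loop
   vertex 2.2 4.6 0.4
   vertex 0.8 2.5 1.2
   vertex 2.4 5.9 0.6
  endloop
 endfacet
 facet normal -0.114 -0.286 -0.951
  outer loop
   vertex 2.2 4.6 0.4
   vertex 2.4 1.2 1.4
   vertex 0.8 2.5 1.2
  endloop
 endfacet
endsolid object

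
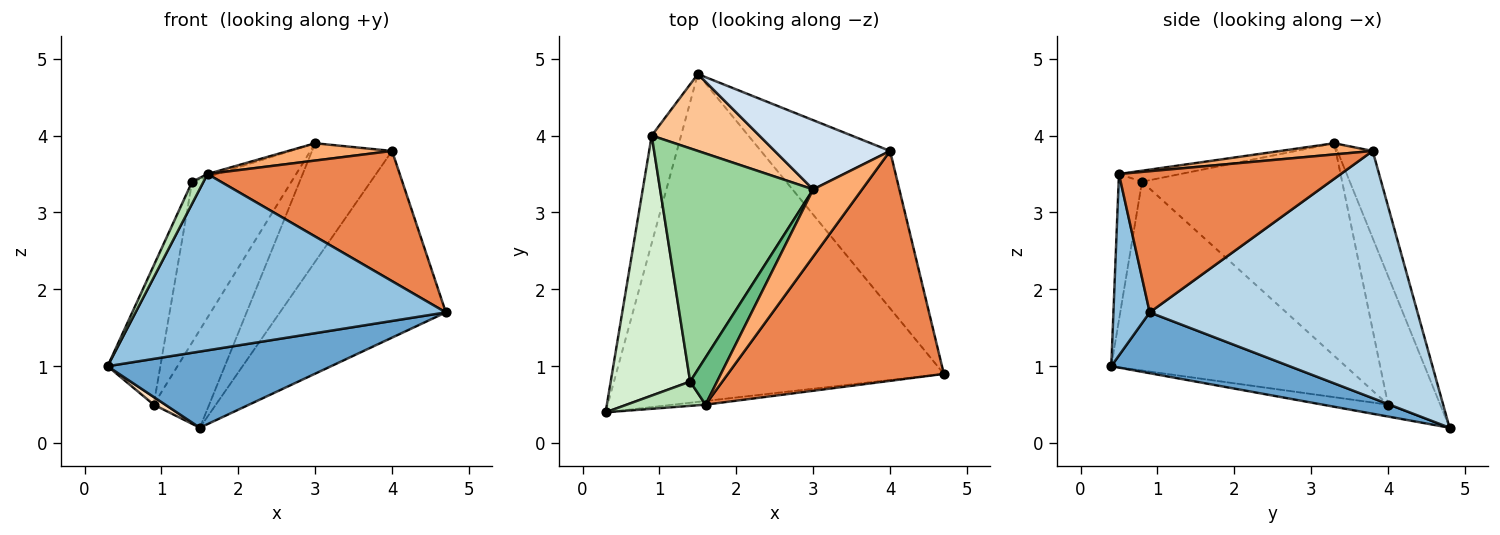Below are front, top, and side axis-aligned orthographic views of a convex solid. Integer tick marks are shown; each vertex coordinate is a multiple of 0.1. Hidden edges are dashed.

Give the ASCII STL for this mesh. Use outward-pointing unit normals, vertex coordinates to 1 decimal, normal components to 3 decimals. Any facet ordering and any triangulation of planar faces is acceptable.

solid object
 facet normal 0.178 -0.223 -0.959
  outer loop
   vertex 1.5 4.8 0.2
   vertex 4.7 0.9 1.7
   vertex 0.3 0.4 1.0
  endloop
 endfacet
 facet normal 0.116 -0.993 -0.021
  outer loop
   vertex 1.6 0.5 3.5
   vertex 0.3 0.4 1.0
   vertex 4.7 0.9 1.7
  endloop
 endfacet
 facet normal 0.777 0.481 -0.406
  outer loop
   vertex 4.0 3.8 3.8
   vertex 4.7 0.9 1.7
   vertex 1.5 4.8 0.2
  endloop
 endfacet
 facet normal -0.356 0.807 0.471
  outer loop
   vertex 4.0 3.8 3.8
   vertex 1.5 4.8 0.2
   vertex 3.0 3.3 3.9
  endloop
 endfacet
 facet normal 0.494 -0.428 0.756
  outer loop
   vertex 4.0 3.8 3.8
   vertex 1.6 0.5 3.5
   vertex 4.7 0.9 1.7
  endloop
 endfacet
 facet normal 0.216 -0.243 0.946
  outer loop
   vertex 4.0 3.8 3.8
   vertex 3.0 3.3 3.9
   vertex 1.6 0.5 3.5
  endloop
 endfacet
 facet normal -0.594 0.632 0.497
  outer loop
   vertex 0.9 4.0 0.5
   vertex 3.0 3.3 3.9
   vertex 1.5 4.8 0.2
  endloop
 endfacet
 facet normal -0.374 -0.066 -0.925
  outer loop
   vertex 0.9 4.0 0.5
   vertex 1.5 4.8 0.2
   vertex 0.3 0.4 1.0
  endloop
 endfacet
 facet normal -0.377 0.057 0.924
  outer loop
   vertex 1.4 0.8 3.4
   vertex 1.6 0.5 3.5
   vertex 3.0 3.3 3.9
  endloop
 endfacet
 facet normal -0.753 0.373 0.542
  outer loop
   vertex 1.4 0.8 3.4
   vertex 3.0 3.3 3.9
   vertex 0.9 4.0 0.5
  endloop
 endfacet
 facet normal -0.809 -0.394 0.436
  outer loop
   vertex 1.4 0.8 3.4
   vertex 0.3 0.4 1.0
   vertex 1.6 0.5 3.5
  endloop
 endfacet
 facet normal -0.902 0.203 0.380
  outer loop
   vertex 1.4 0.8 3.4
   vertex 0.9 4.0 0.5
   vertex 0.3 0.4 1.0
  endloop
 endfacet
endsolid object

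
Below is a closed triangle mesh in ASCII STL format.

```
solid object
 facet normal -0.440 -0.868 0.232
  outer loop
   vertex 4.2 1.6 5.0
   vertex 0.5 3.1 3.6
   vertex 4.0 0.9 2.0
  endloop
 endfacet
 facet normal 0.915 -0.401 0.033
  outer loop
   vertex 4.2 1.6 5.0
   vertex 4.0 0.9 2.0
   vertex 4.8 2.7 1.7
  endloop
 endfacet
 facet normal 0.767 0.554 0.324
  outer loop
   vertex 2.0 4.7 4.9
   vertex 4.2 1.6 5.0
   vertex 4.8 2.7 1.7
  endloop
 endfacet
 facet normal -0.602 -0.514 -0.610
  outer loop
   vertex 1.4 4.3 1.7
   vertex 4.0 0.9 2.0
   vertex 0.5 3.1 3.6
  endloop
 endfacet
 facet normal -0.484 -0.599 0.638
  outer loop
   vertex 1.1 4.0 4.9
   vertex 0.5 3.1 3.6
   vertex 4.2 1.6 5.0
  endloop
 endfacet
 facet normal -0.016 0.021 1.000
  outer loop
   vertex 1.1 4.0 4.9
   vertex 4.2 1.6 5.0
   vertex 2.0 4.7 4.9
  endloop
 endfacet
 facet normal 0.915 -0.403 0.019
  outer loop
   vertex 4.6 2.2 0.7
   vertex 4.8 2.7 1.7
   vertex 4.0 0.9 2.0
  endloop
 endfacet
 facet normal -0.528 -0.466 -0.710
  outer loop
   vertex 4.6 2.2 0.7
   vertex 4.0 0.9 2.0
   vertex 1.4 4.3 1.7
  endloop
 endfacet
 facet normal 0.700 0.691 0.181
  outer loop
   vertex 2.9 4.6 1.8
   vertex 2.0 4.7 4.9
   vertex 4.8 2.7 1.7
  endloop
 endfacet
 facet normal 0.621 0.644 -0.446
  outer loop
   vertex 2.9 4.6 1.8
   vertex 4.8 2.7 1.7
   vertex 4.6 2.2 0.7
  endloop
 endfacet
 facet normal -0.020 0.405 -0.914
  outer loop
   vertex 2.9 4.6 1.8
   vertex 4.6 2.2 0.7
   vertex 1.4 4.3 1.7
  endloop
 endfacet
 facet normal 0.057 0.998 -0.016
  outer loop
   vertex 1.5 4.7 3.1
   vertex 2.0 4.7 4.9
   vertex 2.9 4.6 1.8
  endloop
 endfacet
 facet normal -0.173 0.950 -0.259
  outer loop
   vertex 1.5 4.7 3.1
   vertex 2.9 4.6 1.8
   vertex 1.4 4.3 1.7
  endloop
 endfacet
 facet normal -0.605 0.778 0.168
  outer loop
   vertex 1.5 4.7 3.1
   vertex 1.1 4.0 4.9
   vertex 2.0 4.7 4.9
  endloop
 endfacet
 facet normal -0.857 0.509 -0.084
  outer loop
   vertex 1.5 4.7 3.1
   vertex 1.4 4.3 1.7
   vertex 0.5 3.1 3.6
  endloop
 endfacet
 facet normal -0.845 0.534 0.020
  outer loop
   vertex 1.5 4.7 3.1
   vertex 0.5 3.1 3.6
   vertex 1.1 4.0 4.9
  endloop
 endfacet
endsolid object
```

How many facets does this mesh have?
16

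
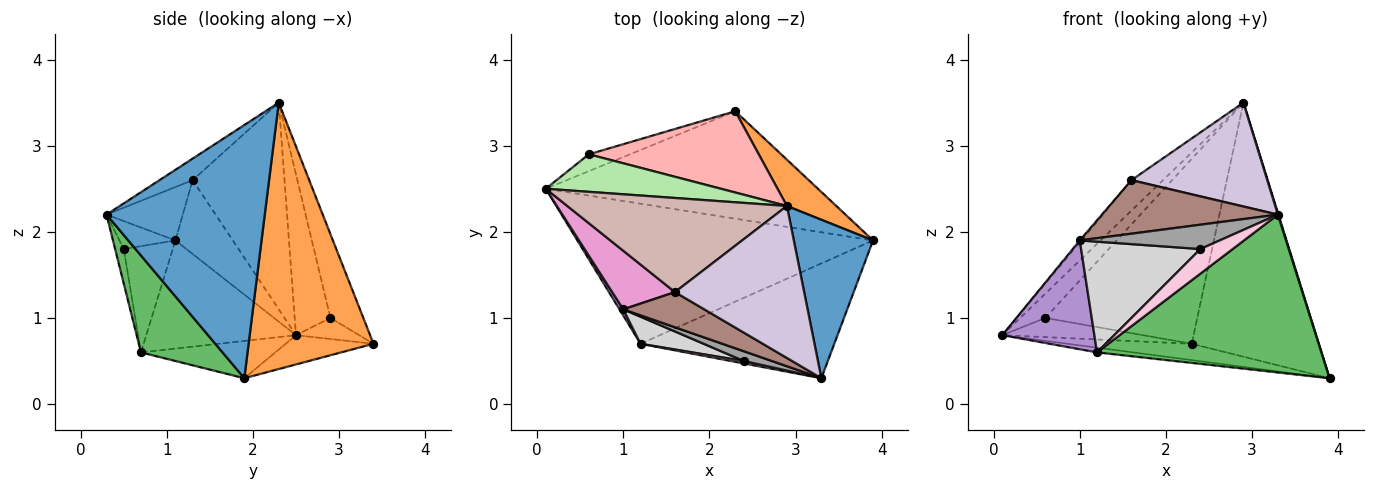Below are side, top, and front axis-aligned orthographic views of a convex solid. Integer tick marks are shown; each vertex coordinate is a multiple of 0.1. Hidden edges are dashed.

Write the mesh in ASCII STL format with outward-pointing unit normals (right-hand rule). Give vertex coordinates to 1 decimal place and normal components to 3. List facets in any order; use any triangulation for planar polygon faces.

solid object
 facet normal 0.954 -0.003 0.299
  outer loop
   vertex 2.9 2.3 3.5
   vertex 3.3 0.3 2.2
   vertex 3.9 1.9 0.3
  endloop
 endfacet
 facet normal -0.106 0.149 -0.983
  outer loop
   vertex 2.3 3.4 0.7
   vertex 3.9 1.9 0.3
   vertex 0.1 2.5 0.8
  endloop
 endfacet
 facet normal 0.695 0.707 0.129
  outer loop
   vertex 2.3 3.4 0.7
   vertex 2.9 2.3 3.5
   vertex 3.9 1.9 0.3
  endloop
 endfacet
 facet normal -0.125 0.034 -0.992
  outer loop
   vertex 1.2 0.7 0.6
   vertex 0.1 2.5 0.8
   vertex 3.9 1.9 0.3
  endloop
 endfacet
 facet normal 0.282 -0.776 -0.564
  outer loop
   vertex 1.2 0.7 0.6
   vertex 3.9 1.9 0.3
   vertex 3.3 0.3 2.2
  endloop
 endfacet
 facet normal -0.610 0.431 0.665
  outer loop
   vertex 0.6 2.9 1.0
   vertex 0.1 2.5 0.8
   vertex 2.9 2.3 3.5
  endloop
 endfacet
 facet normal -0.320 0.712 -0.625
  outer loop
   vertex 0.6 2.9 1.0
   vertex 2.3 3.4 0.7
   vertex 0.1 2.5 0.8
  endloop
 endfacet
 facet normal -0.195 0.898 0.394
  outer loop
   vertex 0.6 2.9 1.0
   vertex 2.9 2.3 3.5
   vertex 2.3 3.4 0.7
  endloop
 endfacet
 facet normal -0.851 -0.524 0.030
  outer loop
   vertex 1.0 1.1 1.9
   vertex 0.1 2.5 0.8
   vertex 1.2 0.7 0.6
  endloop
 endfacet
 facet normal -0.136 -0.559 0.818
  outer loop
   vertex 1.6 1.3 2.6
   vertex 3.3 0.3 2.2
   vertex 2.9 2.3 3.5
  endloop
 endfacet
 facet normal -0.341 -0.786 0.516
  outer loop
   vertex 1.6 1.3 2.6
   vertex 1.0 1.1 1.9
   vertex 3.3 0.3 2.2
  endloop
 endfacet
 facet normal -0.667 0.229 0.709
  outer loop
   vertex 1.6 1.3 2.6
   vertex 2.9 2.3 3.5
   vertex 0.1 2.5 0.8
  endloop
 endfacet
 facet normal -0.762 0.019 0.648
  outer loop
   vertex 1.6 1.3 2.6
   vertex 0.1 2.5 0.8
   vertex 1.0 1.1 1.9
  endloop
 endfacet
 facet normal -0.256 -0.962 0.096
  outer loop
   vertex 2.4 0.5 1.8
   vertex 1.2 0.7 0.6
   vertex 3.3 0.3 2.2
  endloop
 endfacet
 facet normal -0.348 -0.870 0.348
  outer loop
   vertex 2.4 0.5 1.8
   vertex 3.3 0.3 2.2
   vertex 1.0 1.1 1.9
  endloop
 endfacet
 facet normal -0.371 -0.902 0.221
  outer loop
   vertex 2.4 0.5 1.8
   vertex 1.0 1.1 1.9
   vertex 1.2 0.7 0.6
  endloop
 endfacet
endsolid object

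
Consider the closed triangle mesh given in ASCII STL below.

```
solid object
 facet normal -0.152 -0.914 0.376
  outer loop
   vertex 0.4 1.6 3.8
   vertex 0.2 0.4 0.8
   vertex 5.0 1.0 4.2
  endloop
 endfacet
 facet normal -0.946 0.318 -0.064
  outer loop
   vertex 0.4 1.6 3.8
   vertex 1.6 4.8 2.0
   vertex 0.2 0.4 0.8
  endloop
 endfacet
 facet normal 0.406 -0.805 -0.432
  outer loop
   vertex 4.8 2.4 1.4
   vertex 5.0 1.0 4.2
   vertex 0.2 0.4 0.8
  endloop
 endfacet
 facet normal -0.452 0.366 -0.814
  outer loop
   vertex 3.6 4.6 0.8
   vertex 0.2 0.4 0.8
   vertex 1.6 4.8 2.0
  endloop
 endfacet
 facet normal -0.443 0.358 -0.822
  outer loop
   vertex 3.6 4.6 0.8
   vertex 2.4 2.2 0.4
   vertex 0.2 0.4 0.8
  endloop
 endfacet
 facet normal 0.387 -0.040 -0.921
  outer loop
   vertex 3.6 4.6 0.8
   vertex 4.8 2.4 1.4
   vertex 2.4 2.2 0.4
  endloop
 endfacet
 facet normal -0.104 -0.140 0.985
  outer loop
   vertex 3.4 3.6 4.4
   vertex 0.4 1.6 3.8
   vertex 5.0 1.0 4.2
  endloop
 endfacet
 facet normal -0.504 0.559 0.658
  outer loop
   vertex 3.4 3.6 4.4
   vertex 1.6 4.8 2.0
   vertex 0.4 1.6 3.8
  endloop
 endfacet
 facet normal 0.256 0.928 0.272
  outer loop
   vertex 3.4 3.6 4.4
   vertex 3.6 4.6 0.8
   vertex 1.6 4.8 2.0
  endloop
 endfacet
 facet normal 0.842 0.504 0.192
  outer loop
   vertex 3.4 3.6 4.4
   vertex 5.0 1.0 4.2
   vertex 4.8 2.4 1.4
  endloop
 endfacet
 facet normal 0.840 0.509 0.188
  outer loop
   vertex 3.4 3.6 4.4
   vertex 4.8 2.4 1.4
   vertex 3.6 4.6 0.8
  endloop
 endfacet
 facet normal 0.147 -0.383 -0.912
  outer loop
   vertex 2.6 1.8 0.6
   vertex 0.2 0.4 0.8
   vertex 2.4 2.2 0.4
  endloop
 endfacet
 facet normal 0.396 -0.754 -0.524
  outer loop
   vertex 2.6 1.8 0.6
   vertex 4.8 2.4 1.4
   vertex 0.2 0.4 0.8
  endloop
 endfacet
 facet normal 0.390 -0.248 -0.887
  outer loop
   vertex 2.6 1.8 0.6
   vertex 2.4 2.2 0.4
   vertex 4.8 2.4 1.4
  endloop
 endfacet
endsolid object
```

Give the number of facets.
14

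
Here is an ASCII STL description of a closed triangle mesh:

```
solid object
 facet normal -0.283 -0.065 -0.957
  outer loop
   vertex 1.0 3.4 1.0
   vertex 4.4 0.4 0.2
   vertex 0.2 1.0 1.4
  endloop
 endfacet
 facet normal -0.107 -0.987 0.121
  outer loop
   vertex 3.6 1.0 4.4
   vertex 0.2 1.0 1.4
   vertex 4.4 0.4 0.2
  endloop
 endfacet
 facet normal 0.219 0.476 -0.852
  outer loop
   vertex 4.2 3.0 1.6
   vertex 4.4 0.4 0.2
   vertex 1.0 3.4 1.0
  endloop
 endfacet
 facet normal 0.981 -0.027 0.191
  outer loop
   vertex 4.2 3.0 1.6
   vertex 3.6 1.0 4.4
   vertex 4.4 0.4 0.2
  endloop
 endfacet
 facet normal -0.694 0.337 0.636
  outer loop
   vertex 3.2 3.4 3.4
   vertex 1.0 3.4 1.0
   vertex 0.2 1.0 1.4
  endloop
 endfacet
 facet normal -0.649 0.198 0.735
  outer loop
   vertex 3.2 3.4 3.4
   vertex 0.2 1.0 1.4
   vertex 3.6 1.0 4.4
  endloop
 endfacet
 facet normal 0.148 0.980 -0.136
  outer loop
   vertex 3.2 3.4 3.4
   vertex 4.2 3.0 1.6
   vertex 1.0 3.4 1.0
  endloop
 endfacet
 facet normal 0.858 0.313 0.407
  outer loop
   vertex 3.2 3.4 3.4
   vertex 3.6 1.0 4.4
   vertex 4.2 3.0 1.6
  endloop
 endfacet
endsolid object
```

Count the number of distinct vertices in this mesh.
6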